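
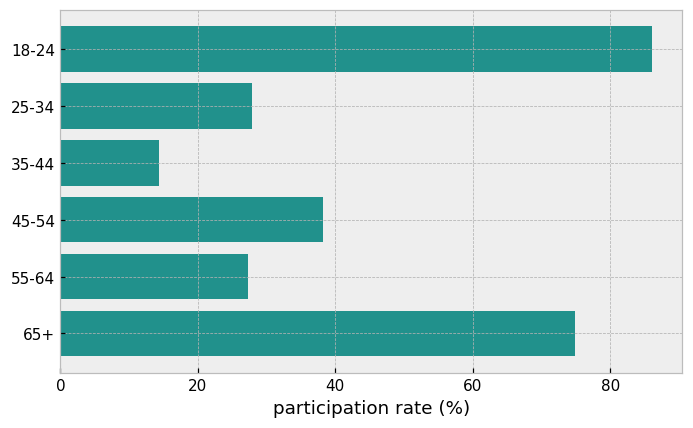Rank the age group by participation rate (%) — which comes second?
Top 3: 18-24 ≈ 90, 65+ ≈ 70, 45-54 ≈ 40.

65+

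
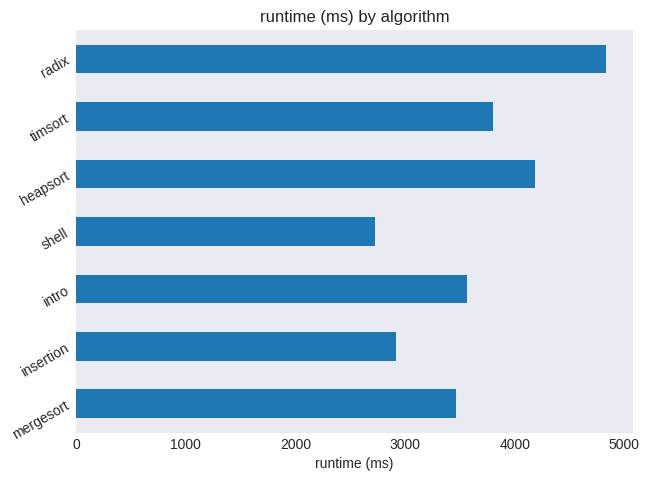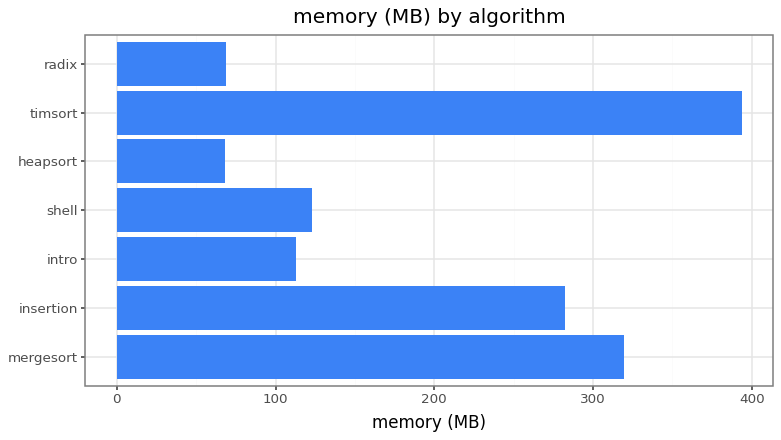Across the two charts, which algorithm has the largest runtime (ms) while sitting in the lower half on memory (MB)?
Chart 2 median memory (MB) ≈ 100; below-median algorithms: intro, heapsort, radix. Among those, radix has the highest runtime (ms) (≈ 5000).

radix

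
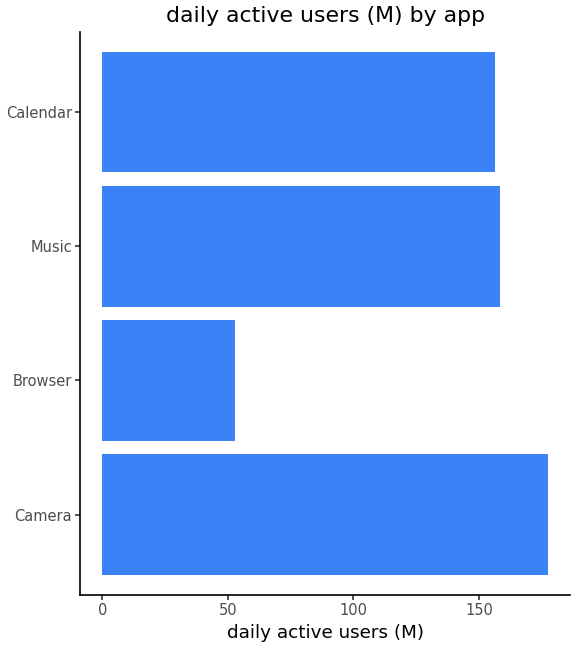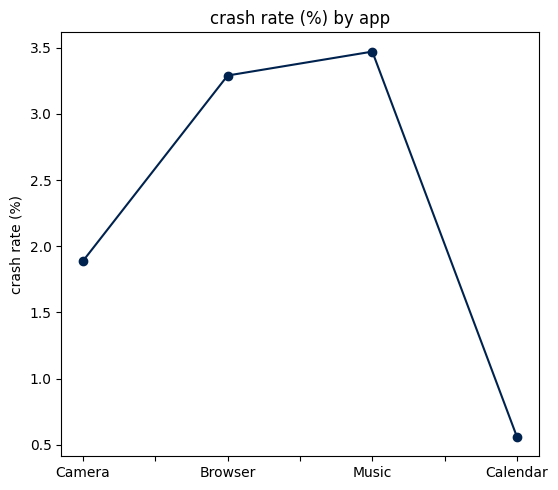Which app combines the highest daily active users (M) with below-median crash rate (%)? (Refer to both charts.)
Chart 2 median crash rate (%) ≈ 2.5; below-median apps: Camera, Calendar. Among those, Camera has the highest daily active users (M) (≈ 180).

Camera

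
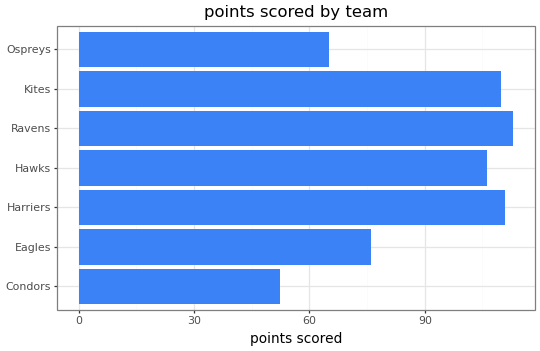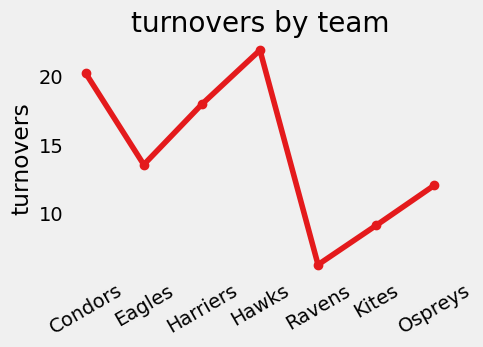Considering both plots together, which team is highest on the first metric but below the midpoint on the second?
Ravens

Chart 2 median turnovers ≈ 15; below-median teams: Ravens, Kites, Ospreys. Among those, Ravens has the highest points scored (≈ 120).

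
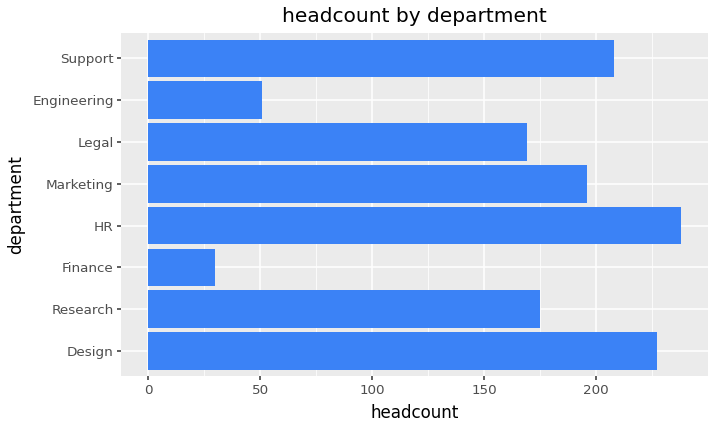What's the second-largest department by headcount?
Design

Top 3: HR ≈ 240, Design ≈ 220, Support ≈ 200.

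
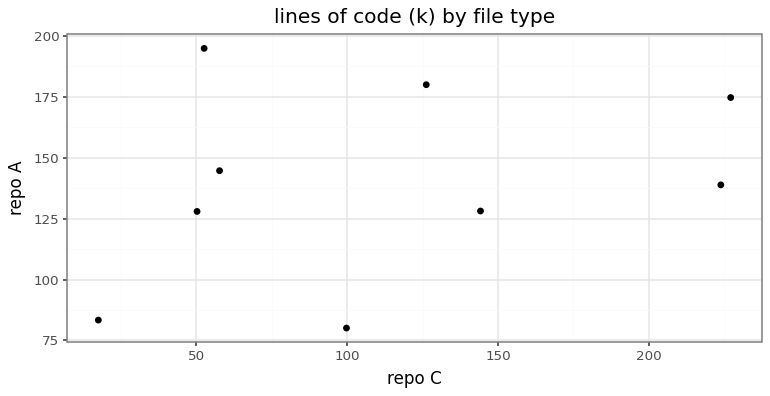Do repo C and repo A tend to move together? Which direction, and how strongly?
Points are positively correlated; weak (|r| ≈ 0.3).

positive, weak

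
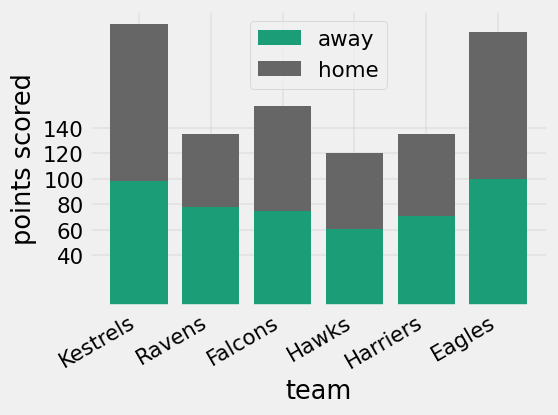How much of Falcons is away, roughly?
away top ≈ 80, bottom ≈ 0; segment ≈ 80.

≈ 80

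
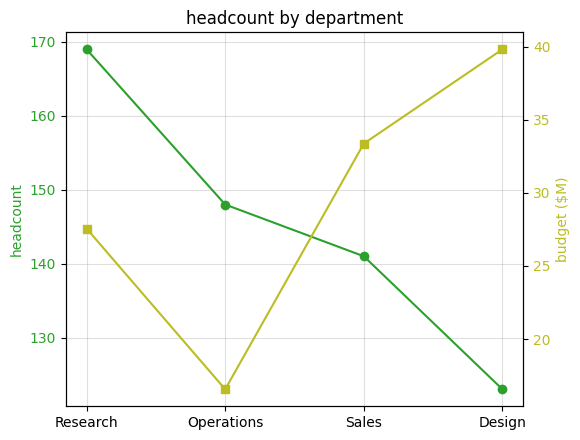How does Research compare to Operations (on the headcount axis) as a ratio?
≈ 1.13×

Research ≈ 170, Operations ≈ 150; 170/150 ≈ 1.13.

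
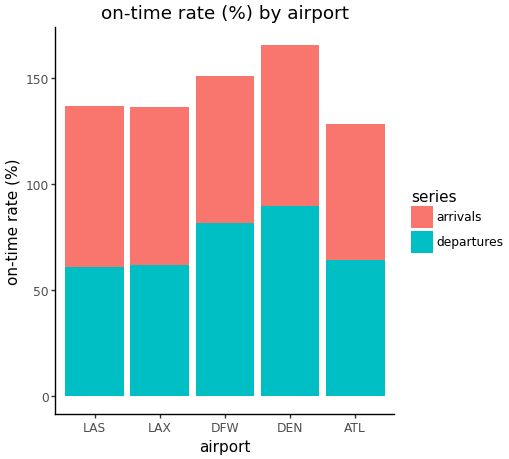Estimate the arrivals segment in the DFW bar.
≈ 80

arrivals top ≈ 160, bottom ≈ 80; segment ≈ 80.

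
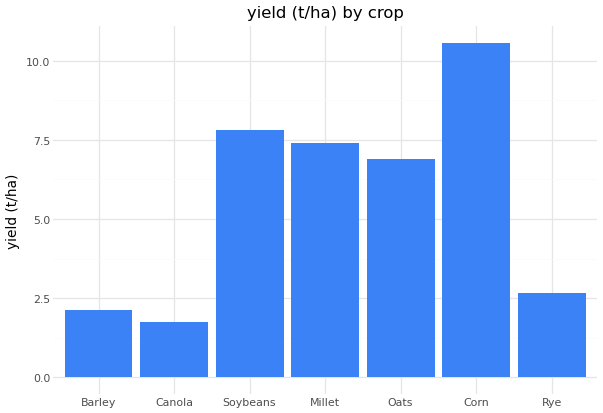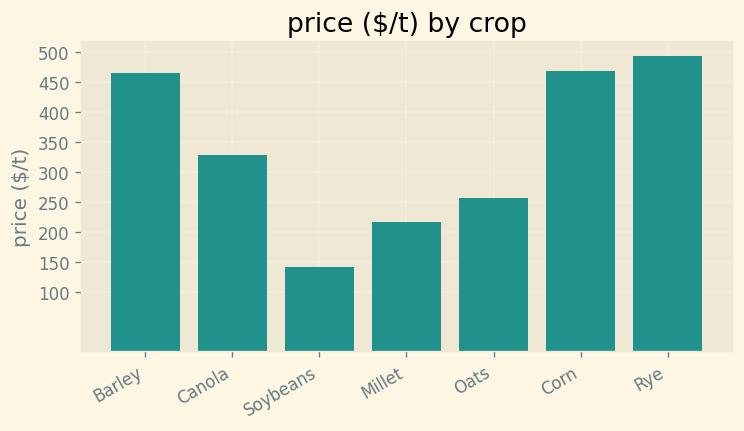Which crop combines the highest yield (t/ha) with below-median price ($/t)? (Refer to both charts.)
Chart 2 median price ($/t) ≈ 350; below-median crops: Soybeans, Millet, Oats. Among those, Soybeans has the highest yield (t/ha) (≈ 8).

Soybeans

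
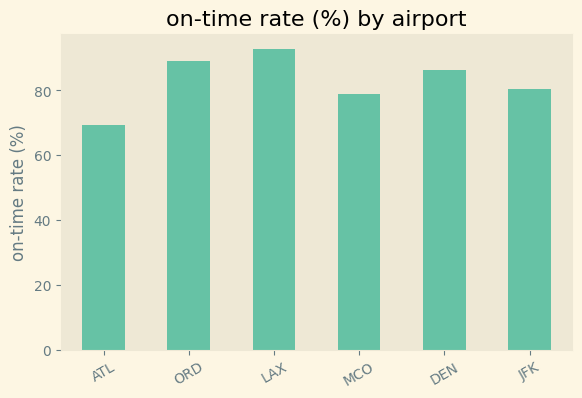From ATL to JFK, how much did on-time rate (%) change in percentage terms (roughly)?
≈ +14.3%

ATL ≈ 70, JFK ≈ 80; (80 − 70) / 70 ≈ +14.3%.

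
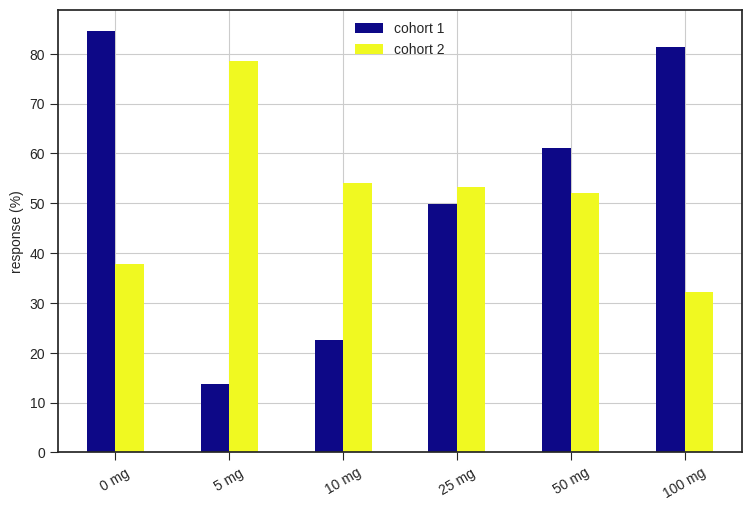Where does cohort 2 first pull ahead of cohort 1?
0 mg: cohort 2 ≈ 40 vs cohort 1 ≈ 80 (not yet); 5 mg: cohort 2 ≈ 80 vs cohort 1 ≈ 10 (first crossover).

5 mg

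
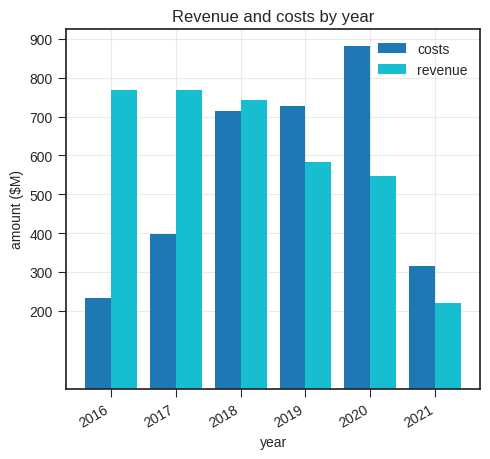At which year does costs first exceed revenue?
2019

2018: costs ≈ 700 vs revenue ≈ 700 (not yet); 2019: costs ≈ 700 vs revenue ≈ 600 (first crossover).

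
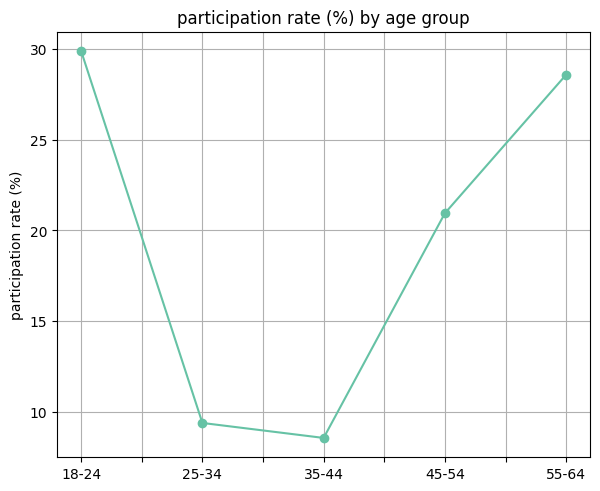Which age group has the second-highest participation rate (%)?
55-64

Top 3: 18-24 ≈ 30, 55-64 ≈ 28, 45-54 ≈ 20.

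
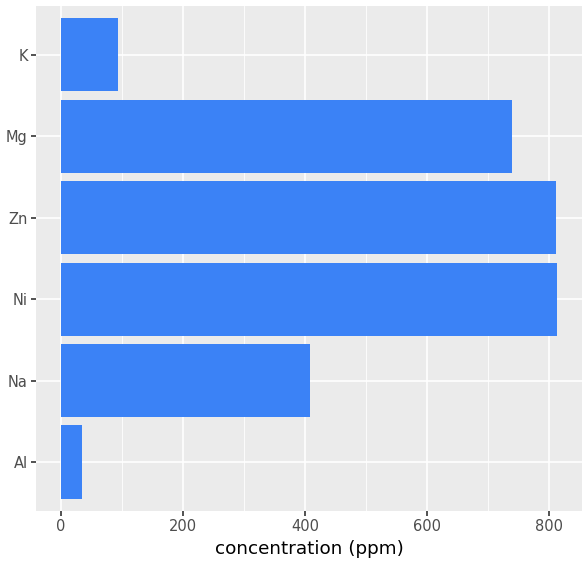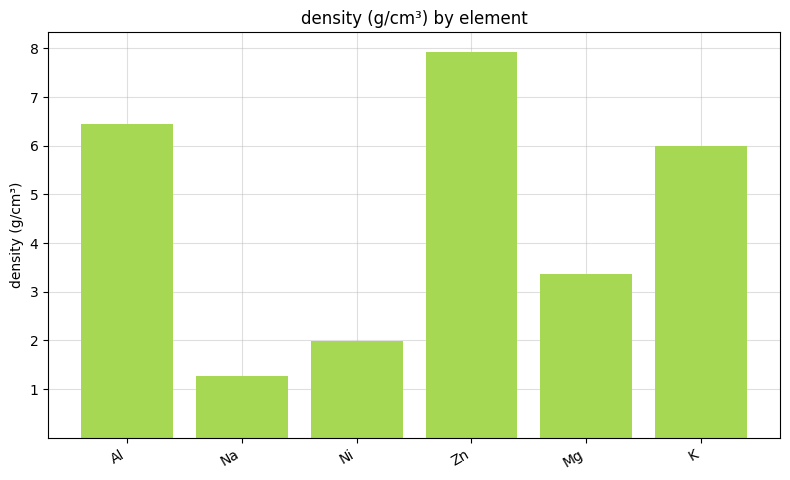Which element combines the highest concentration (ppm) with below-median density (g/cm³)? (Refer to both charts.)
Chart 2 median density (g/cm³) ≈ 5; below-median elements: Na, Ni, Mg. Among those, Ni has the highest concentration (ppm) (≈ 800).

Ni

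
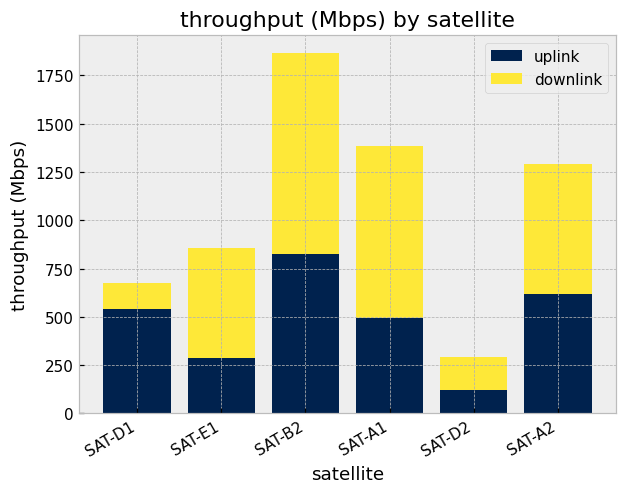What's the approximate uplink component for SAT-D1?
≈ 600

uplink top ≈ 600, bottom ≈ 0; segment ≈ 600.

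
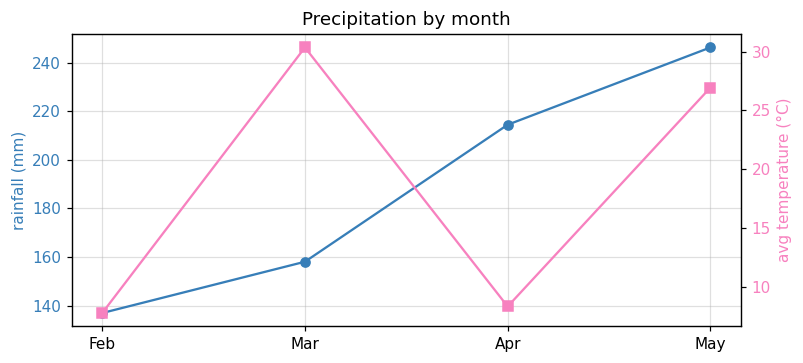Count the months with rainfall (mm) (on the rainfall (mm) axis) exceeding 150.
3

Above 150: Mar, Apr, May.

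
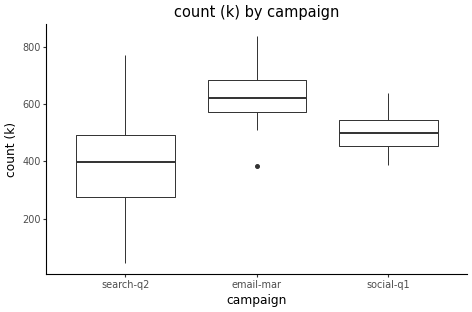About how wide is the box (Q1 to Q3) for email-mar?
≈ 100

Q3 ≈ 680, Q1 ≈ 580; IQR ≈ 100.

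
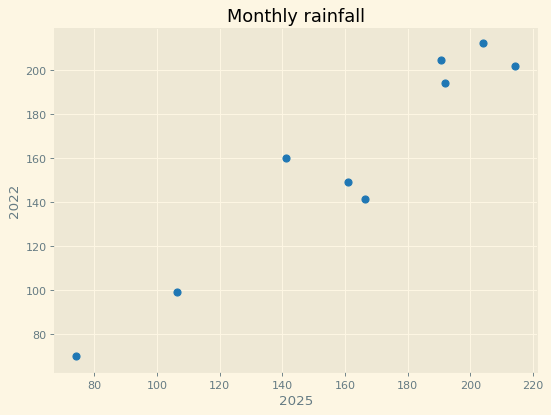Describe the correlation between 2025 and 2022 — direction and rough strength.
positive, strong

Points are positively correlated; strong (|r| ≈ 1.0).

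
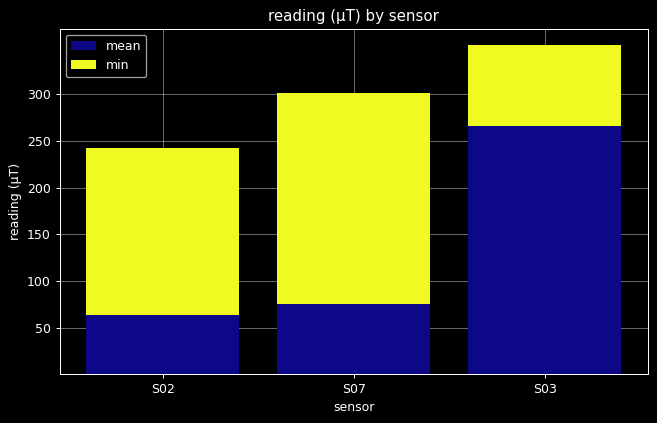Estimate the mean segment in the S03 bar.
mean top ≈ 250, bottom ≈ 0; segment ≈ 250.

≈ 250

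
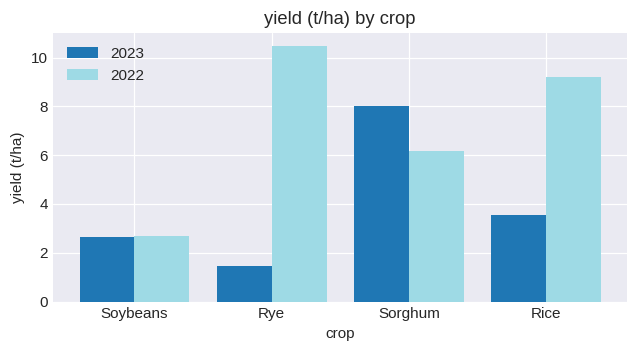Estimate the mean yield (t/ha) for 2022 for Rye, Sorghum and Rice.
(10 + 6 + 9) / 3 ≈ 8.

≈ 8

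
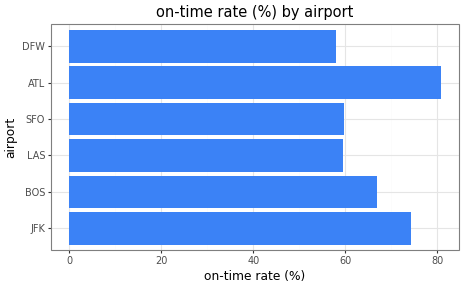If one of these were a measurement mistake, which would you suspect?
ATL

ATL ≈ 80; the rest sit between ≈ 60 and ≈ 70.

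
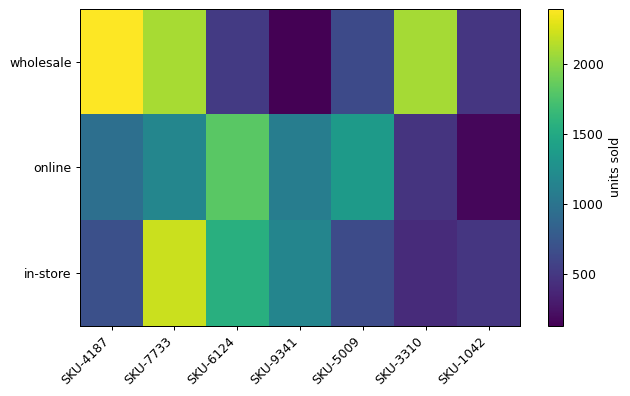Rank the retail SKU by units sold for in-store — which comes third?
Top 4 for in-store: SKU-7733 ≈ 2200, SKU-6124 ≈ 1600, SKU-9341 ≈ 1200, SKU-4187 ≈ 600.

SKU-9341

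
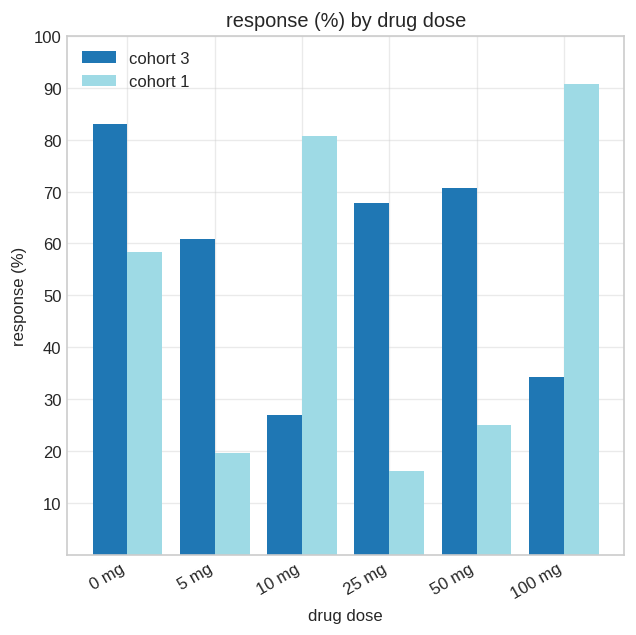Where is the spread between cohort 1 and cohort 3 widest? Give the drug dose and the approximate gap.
100 mg: cohort 1 ≈ 90, cohort 3 ≈ 30 → gap ≈ 60. Next-largest (10 mg) is only ≈ 50.

100 mg, ≈ 60 %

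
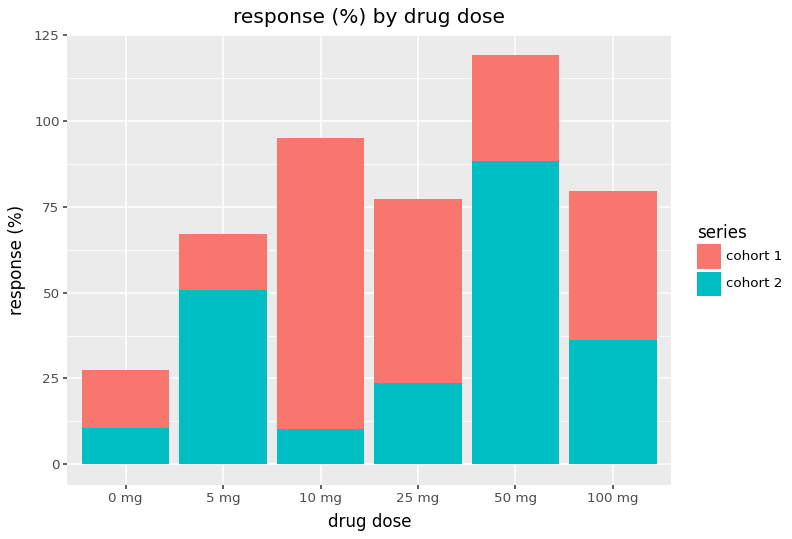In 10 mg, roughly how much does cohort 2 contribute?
cohort 2 top ≈ 10, bottom ≈ 0; segment ≈ 10.

≈ 10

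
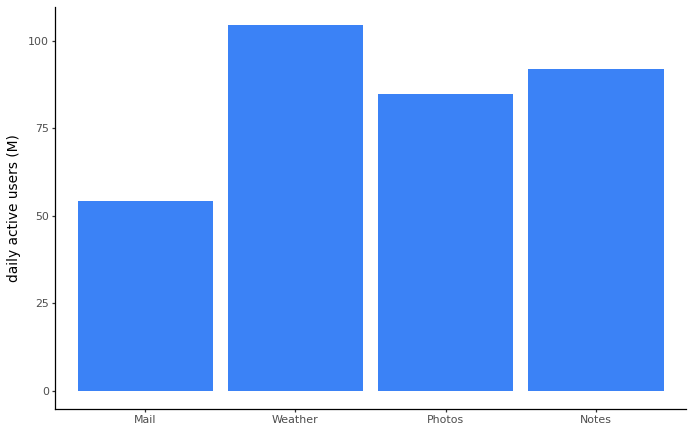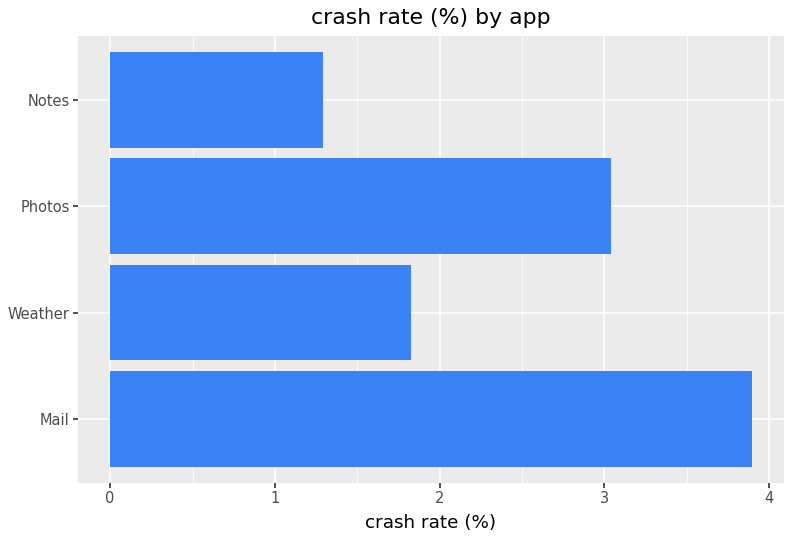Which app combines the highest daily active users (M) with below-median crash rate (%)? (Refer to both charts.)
Weather

Chart 2 median crash rate (%) ≈ 2.5; below-median apps: Weather, Notes. Among those, Weather has the highest daily active users (M) (≈ 100).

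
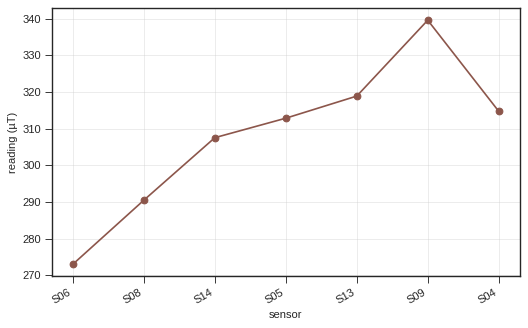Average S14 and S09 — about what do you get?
≈ 325

(310 + 340) / 2 ≈ 325.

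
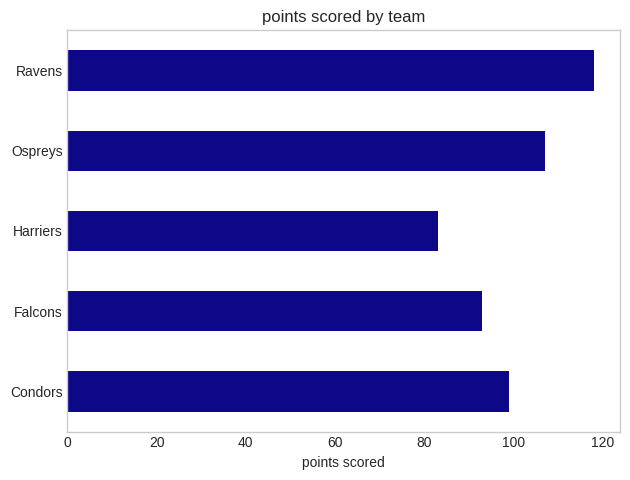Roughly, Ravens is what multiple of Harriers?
≈ 1.5×

Ravens ≈ 120, Harriers ≈ 80; 120/80 ≈ 1.5.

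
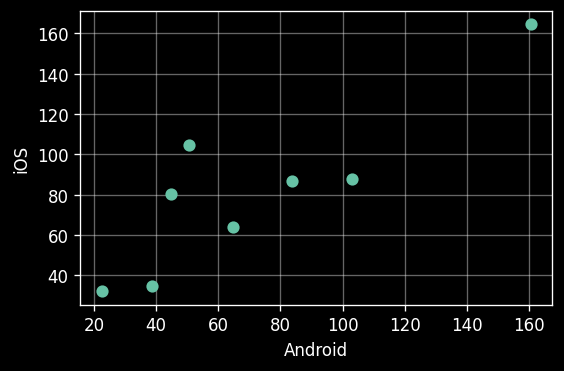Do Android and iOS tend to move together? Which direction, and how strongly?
Points are positively correlated; strong (|r| ≈ 0.9).

positive, strong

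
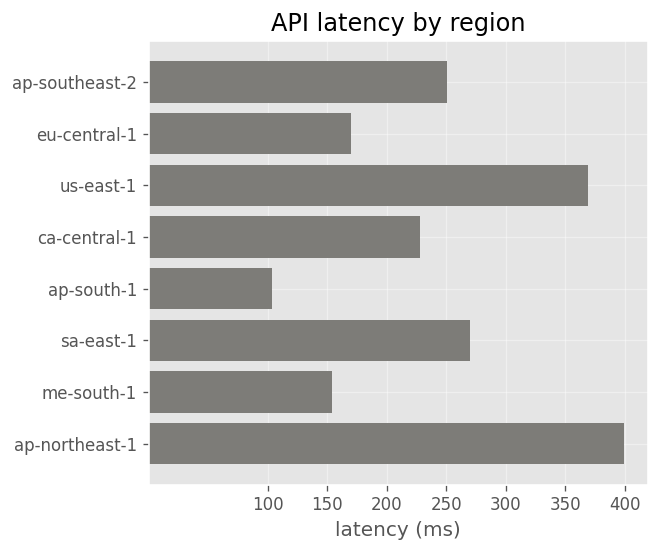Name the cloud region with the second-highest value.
us-east-1

Top 3: ap-northeast-1 ≈ 400, us-east-1 ≈ 350, sa-east-1 ≈ 250.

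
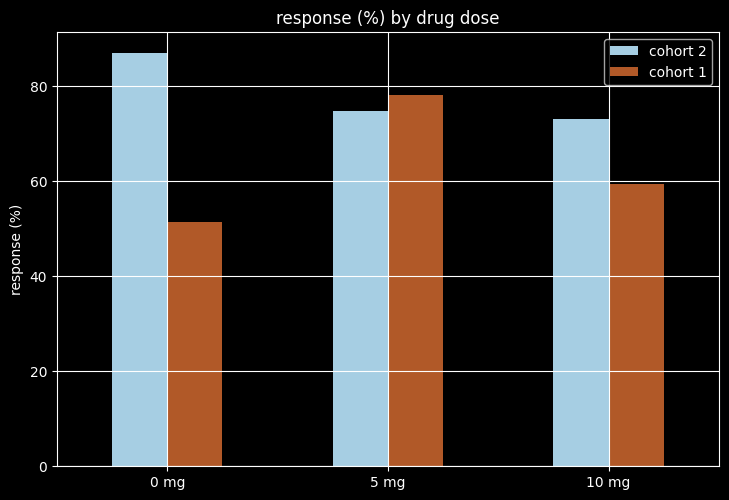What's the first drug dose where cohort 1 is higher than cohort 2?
0 mg: cohort 1 ≈ 50 vs cohort 2 ≈ 90 (not yet); 5 mg: cohort 1 ≈ 80 vs cohort 2 ≈ 70 (first crossover).

5 mg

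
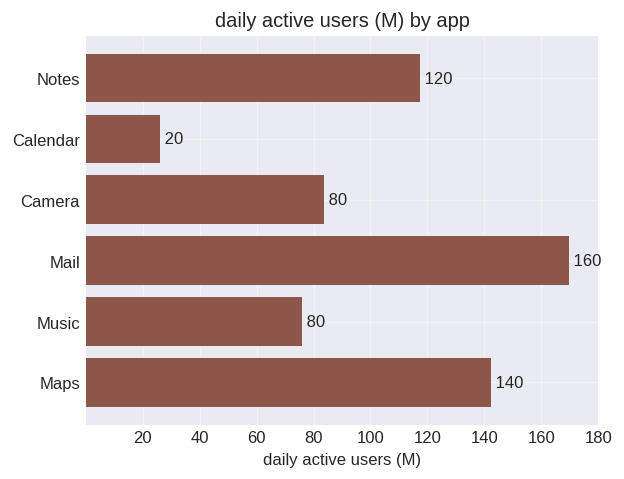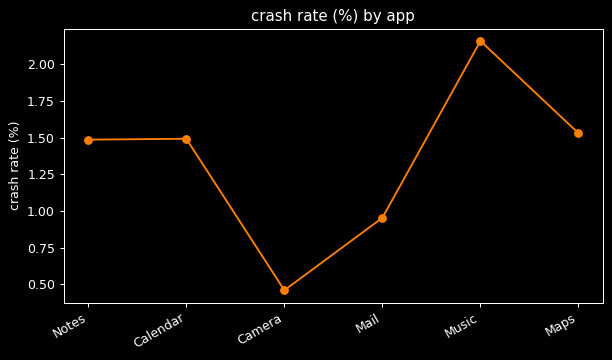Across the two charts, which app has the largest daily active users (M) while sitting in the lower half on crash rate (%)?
Chart 2 median crash rate (%) ≈ 1.4; below-median apps: Notes, Camera, Mail. Among those, Mail has the highest daily active users (M) (≈ 160).

Mail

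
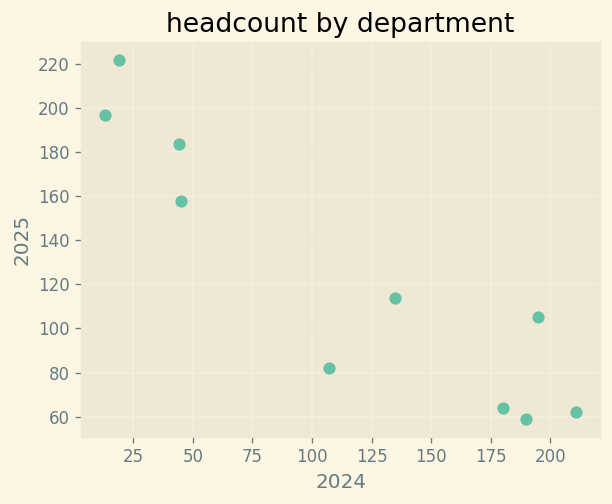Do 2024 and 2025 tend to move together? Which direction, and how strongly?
Points are negatively correlated; strong (|r| ≈ 0.9).

negative, strong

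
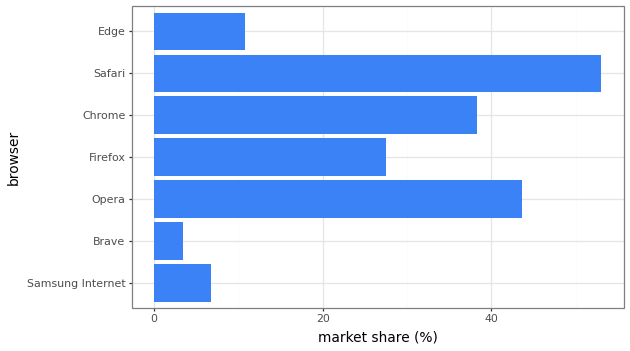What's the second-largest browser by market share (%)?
Opera

Top 3: Safari ≈ 55, Opera ≈ 45, Chrome ≈ 40.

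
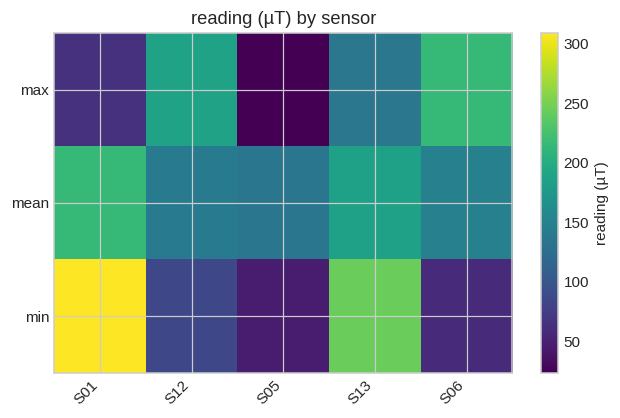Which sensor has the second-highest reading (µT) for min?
Top 3 for min: S01 ≈ 300, S13 ≈ 250, S12 ≈ 75.

S13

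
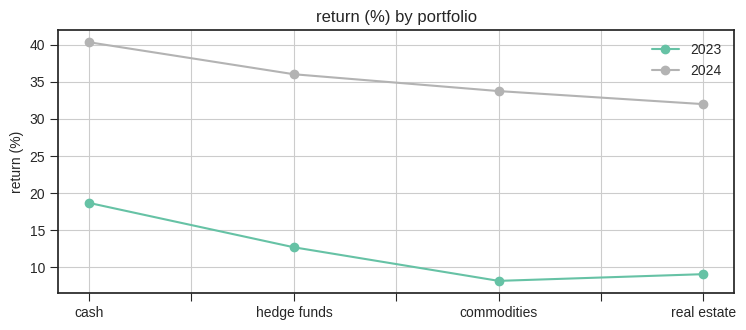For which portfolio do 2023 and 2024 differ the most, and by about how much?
commodities, ≈ 25 %

commodities: 2023 ≈ 10, 2024 ≈ 35 → gap ≈ 25. Next-largest (hedge funds) is only ≈ 20.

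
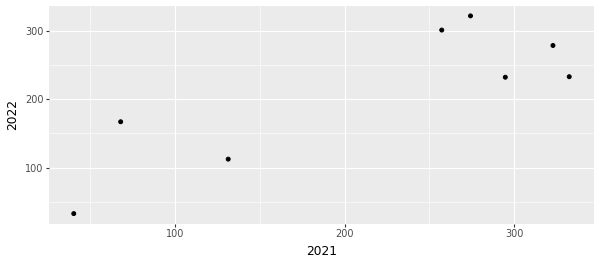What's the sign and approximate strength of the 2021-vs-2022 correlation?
positive, strong

Points are positively correlated; strong (|r| ≈ 0.8).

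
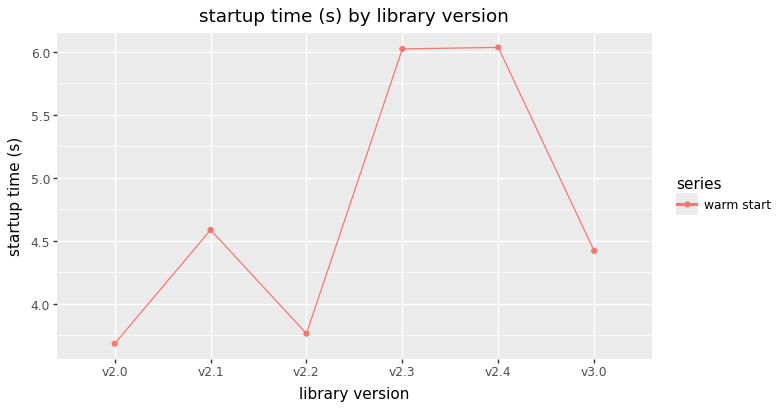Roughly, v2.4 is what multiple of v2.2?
≈ 1.58×

v2.4 ≈ 6.0, v2.2 ≈ 3.8; 6.0/3.8 ≈ 1.58.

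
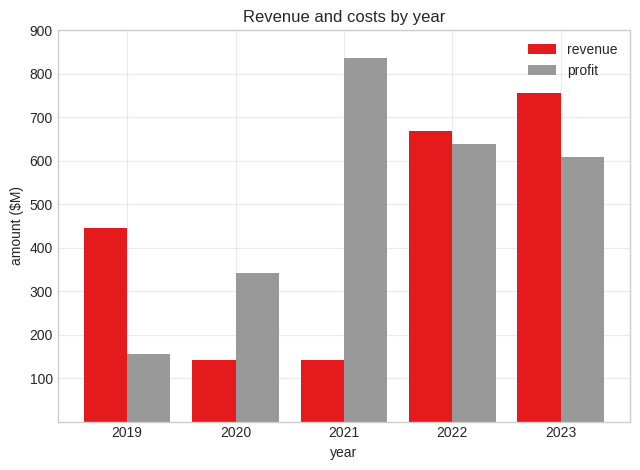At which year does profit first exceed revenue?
2020

2019: profit ≈ 200 vs revenue ≈ 400 (not yet); 2020: profit ≈ 300 vs revenue ≈ 100 (first crossover).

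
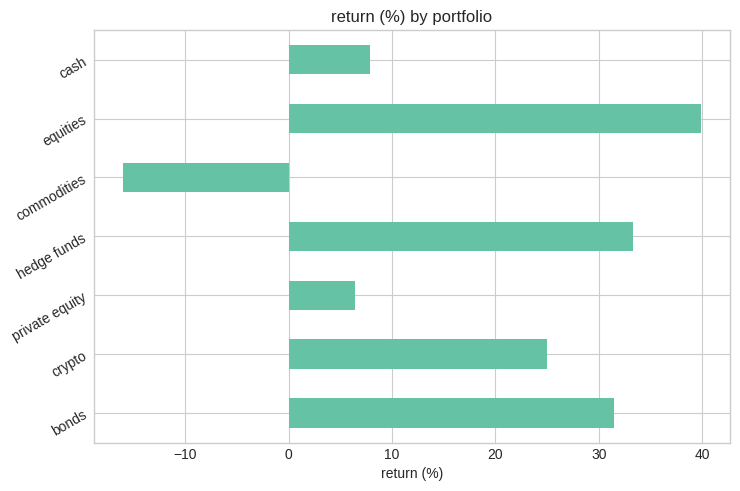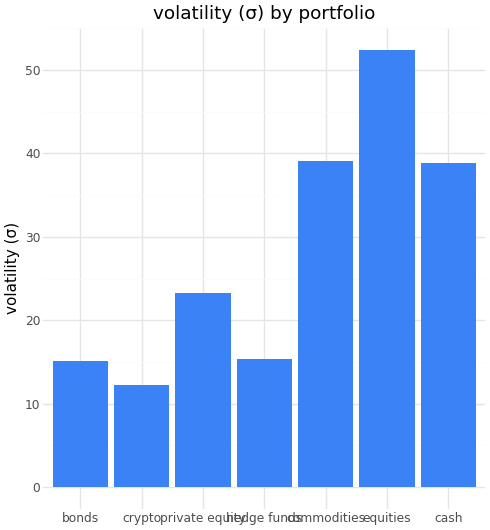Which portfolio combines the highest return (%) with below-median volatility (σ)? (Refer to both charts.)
hedge funds

Chart 2 median volatility (σ) ≈ 25; below-median portfolios: bonds, crypto, hedge funds. Among those, hedge funds has the highest return (%) (≈ 35).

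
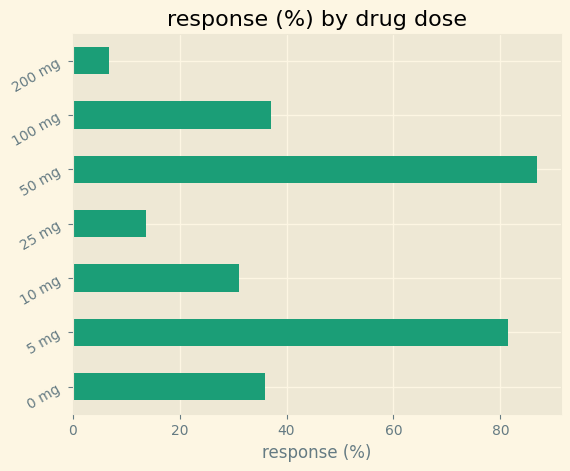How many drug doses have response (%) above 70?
Above 70: 5 mg, 50 mg.

2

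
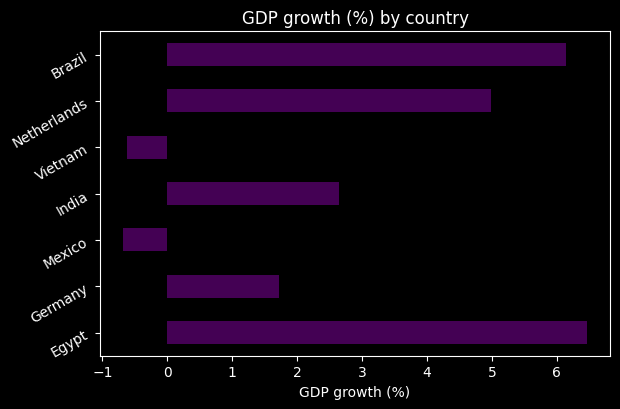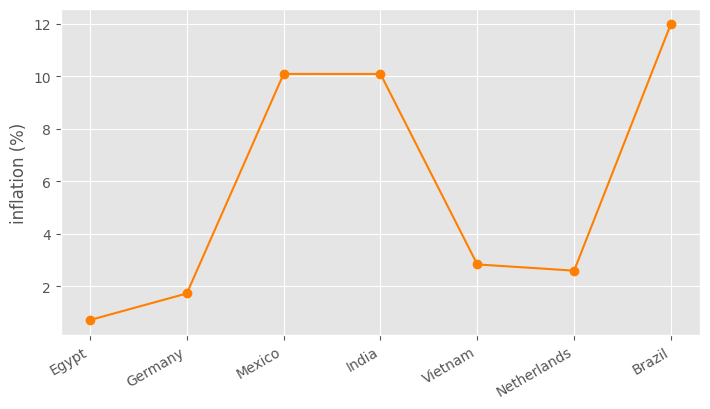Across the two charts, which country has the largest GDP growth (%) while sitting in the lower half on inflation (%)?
Chart 2 median inflation (%) ≈ 2; below-median countries: Egypt, Germany, Netherlands. Among those, Egypt has the highest GDP growth (%) (≈ 6).

Egypt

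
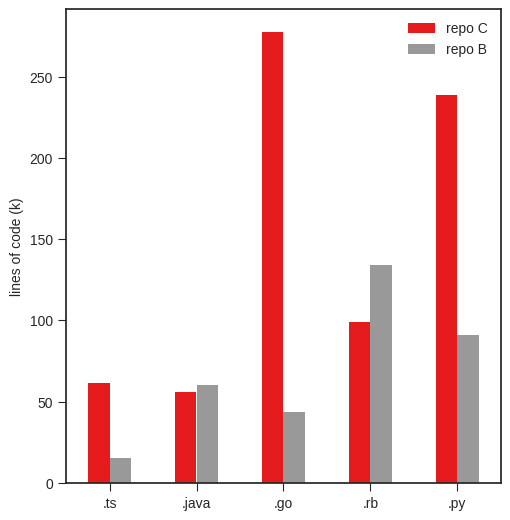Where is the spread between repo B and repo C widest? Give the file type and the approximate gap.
.go, ≈ 225 k

.go: repo B ≈ 50, repo C ≈ 275 → gap ≈ 225. Next-largest (.py) is only ≈ 150.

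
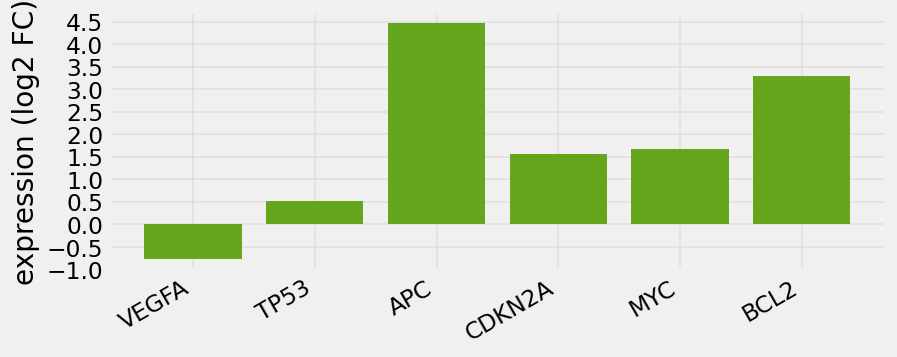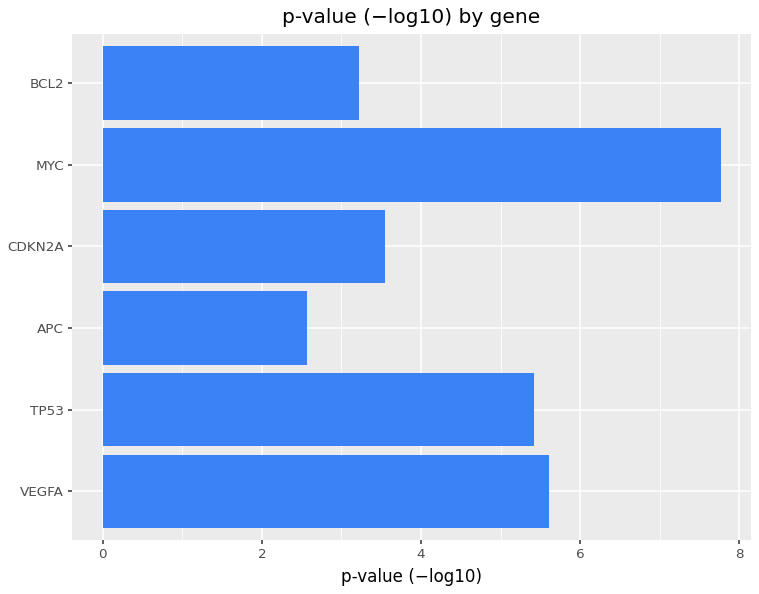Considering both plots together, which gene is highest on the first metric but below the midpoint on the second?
APC

Chart 2 median p-value (−log10) ≈ 4; below-median genes: APC, CDKN2A, BCL2. Among those, APC has the highest expression (log2 FC) (≈ 4.5).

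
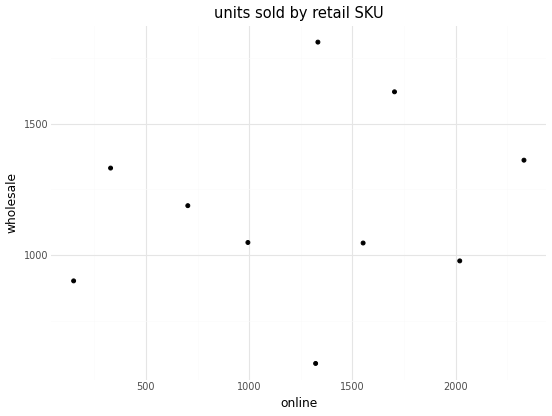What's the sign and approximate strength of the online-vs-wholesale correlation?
no clear correlation

Points are roughly uncorrelated; weak (|r| ≈ 0.2).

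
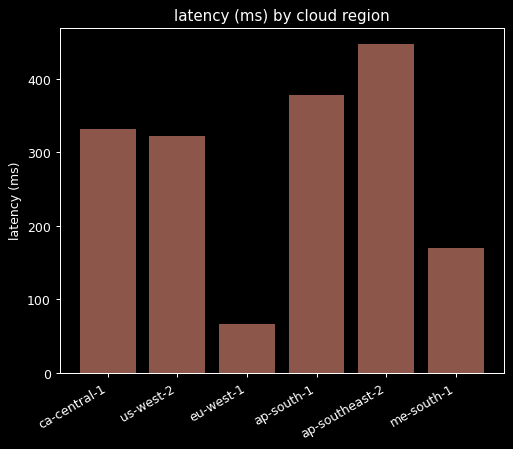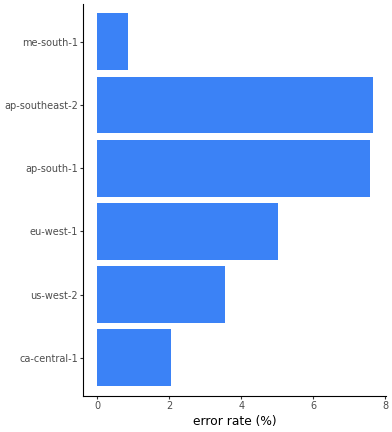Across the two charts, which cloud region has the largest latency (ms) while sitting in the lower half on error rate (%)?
ca-central-1

Chart 2 median error rate (%) ≈ 4; below-median cloud regions: ca-central-1, us-west-2, me-south-1. Among those, ca-central-1 has the highest latency (ms) (≈ 350).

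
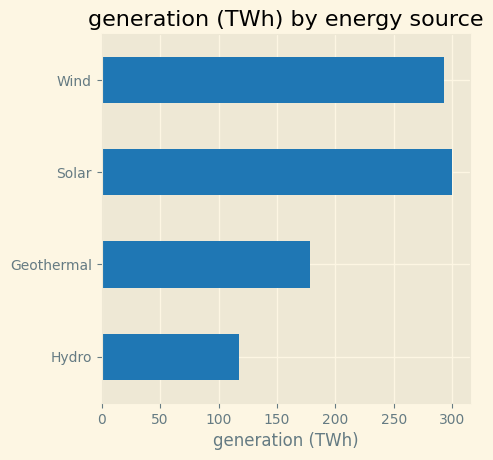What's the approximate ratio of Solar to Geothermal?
≈ 1.5×

Solar ≈ 300, Geothermal ≈ 200; 300/200 ≈ 1.5.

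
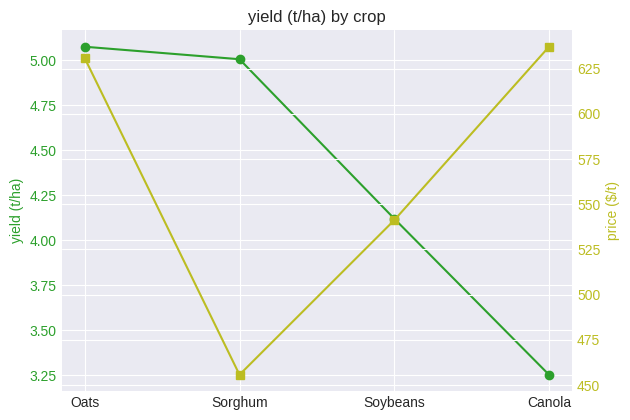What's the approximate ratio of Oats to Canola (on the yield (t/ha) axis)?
≈ 1.56×

Oats ≈ 5.0, Canola ≈ 3.2; 5.0/3.2 ≈ 1.56.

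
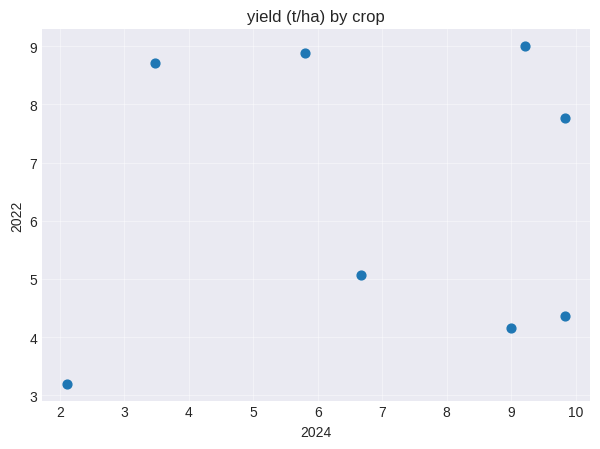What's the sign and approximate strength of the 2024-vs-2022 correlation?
no clear correlation

Points are roughly uncorrelated; weak (|r| ≈ 0.1).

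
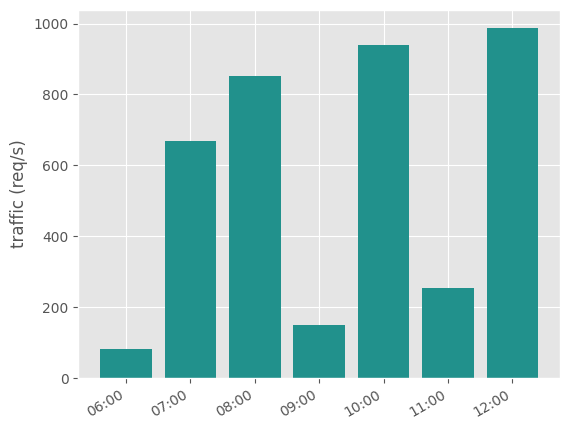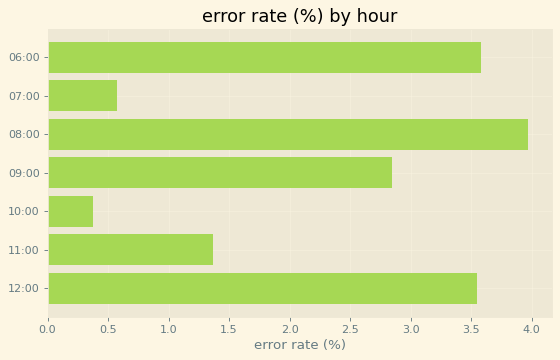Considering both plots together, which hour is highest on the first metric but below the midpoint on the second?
Chart 2 median error rate (%) ≈ 3; below-median hours: 07:00, 10:00, 11:00. Among those, 10:00 has the highest traffic (req/s) (≈ 900).

10:00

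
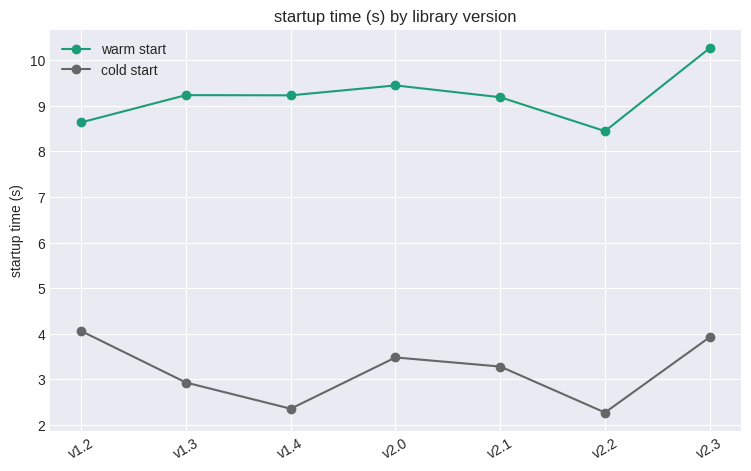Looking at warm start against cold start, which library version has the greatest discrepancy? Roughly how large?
v1.4: warm start ≈ 9, cold start ≈ 2 → gap ≈ 7. Next-largest (v2.3) is only ≈ 6.

v1.4, ≈ 7 s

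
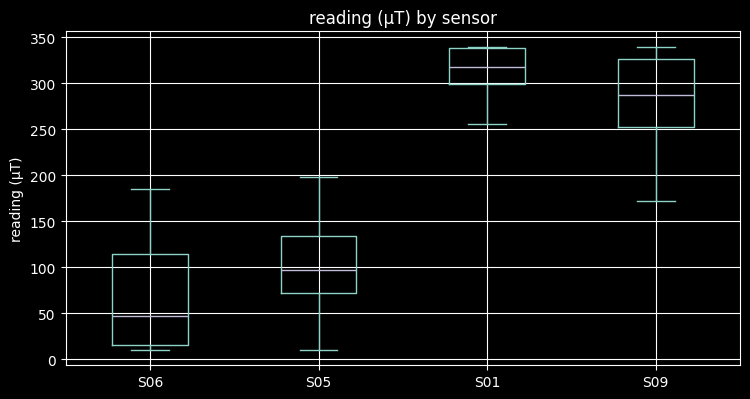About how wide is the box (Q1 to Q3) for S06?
≈ 100

Q3 ≈ 125, Q1 ≈ 25; IQR ≈ 100.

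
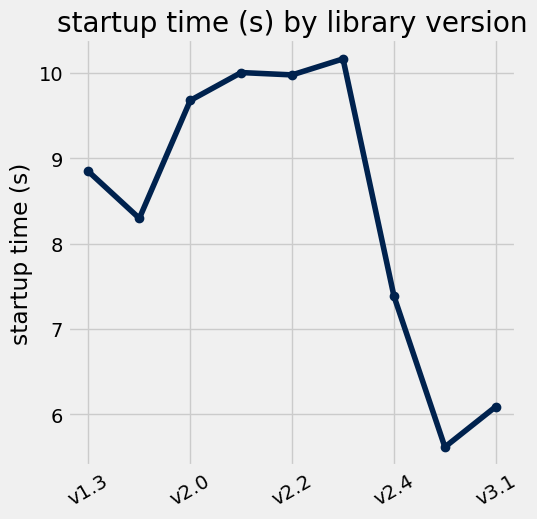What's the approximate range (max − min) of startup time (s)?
Max v2.3 ≈ 10.0, min v3.0 ≈ 5.5; range ≈ 4.5.

≈ 4.5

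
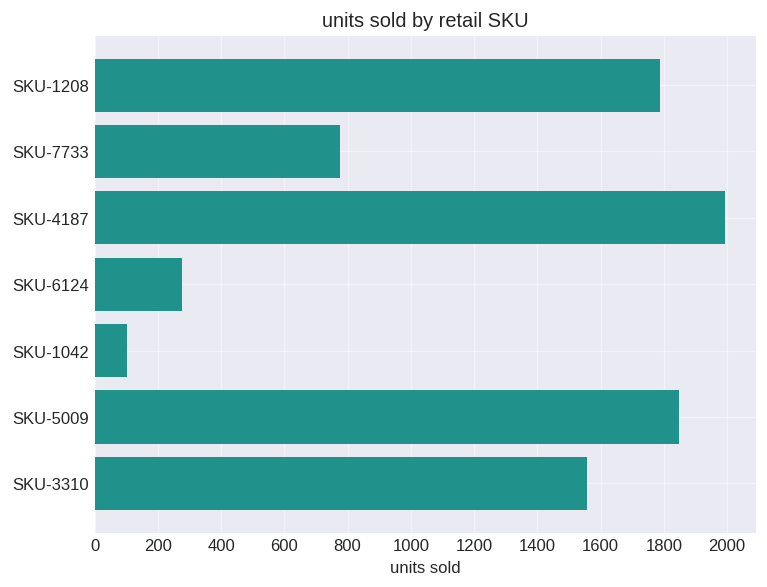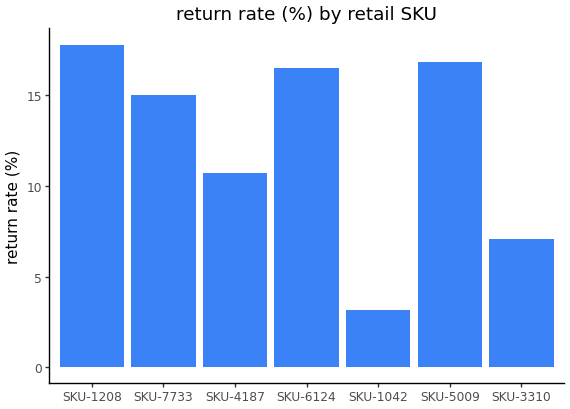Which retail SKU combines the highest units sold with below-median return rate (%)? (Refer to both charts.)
Chart 2 median return rate (%) ≈ 16; below-median retail SKUs: SKU-4187, SKU-1042, SKU-3310. Among those, SKU-4187 has the highest units sold (≈ 2000).

SKU-4187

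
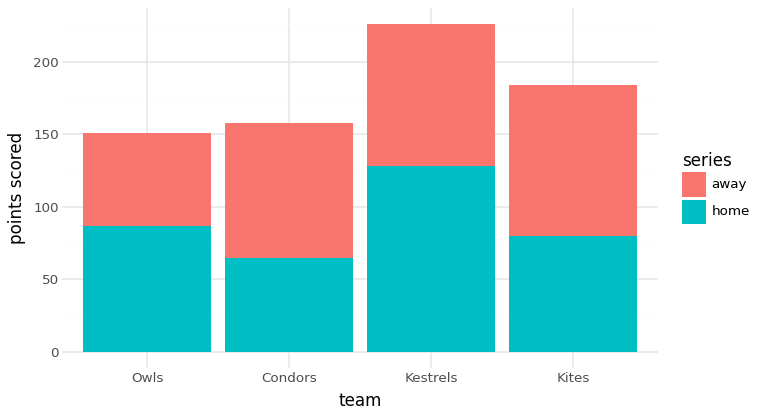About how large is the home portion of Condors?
home top ≈ 60, bottom ≈ 0; segment ≈ 60.

≈ 60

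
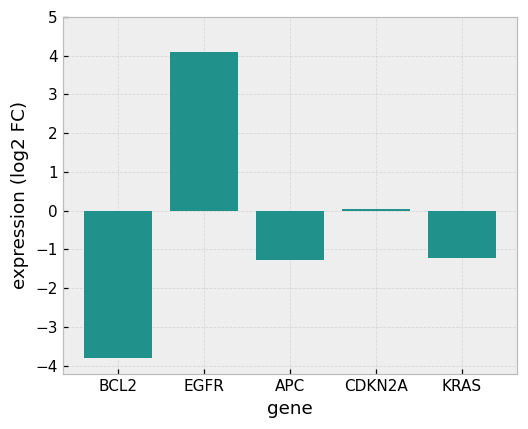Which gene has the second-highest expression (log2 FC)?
CDKN2A

Top 3: EGFR ≈ 4, CDKN2A ≈ 0, KRAS ≈ -1.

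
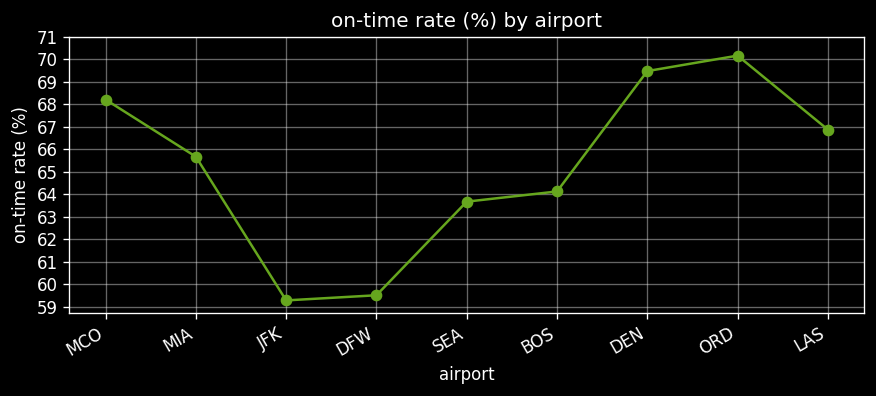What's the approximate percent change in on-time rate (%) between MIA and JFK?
≈ -10.6%

MIA ≈ 66, JFK ≈ 59; (59 − 66) / 66 ≈ -10.6%.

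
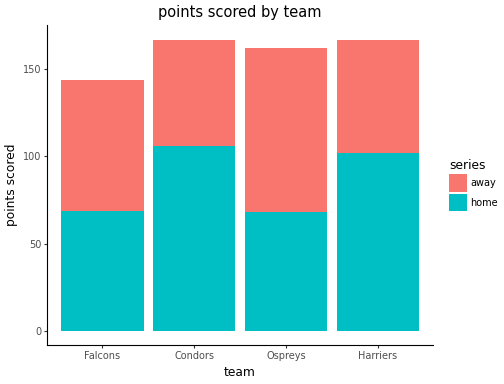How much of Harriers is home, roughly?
home top ≈ 100, bottom ≈ 0; segment ≈ 100.

≈ 100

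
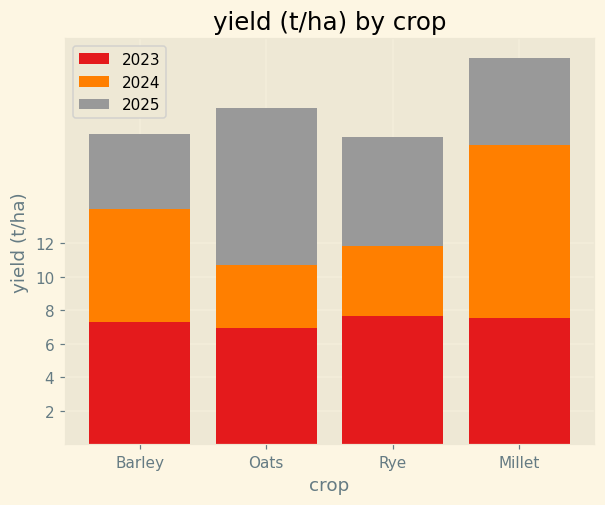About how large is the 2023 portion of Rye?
2023 top ≈ 8, bottom ≈ 0; segment ≈ 8.

≈ 8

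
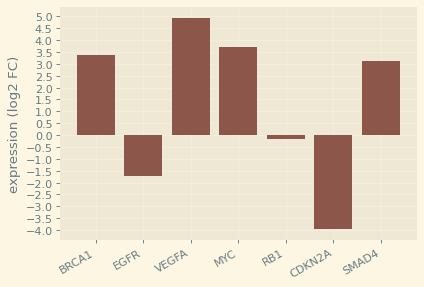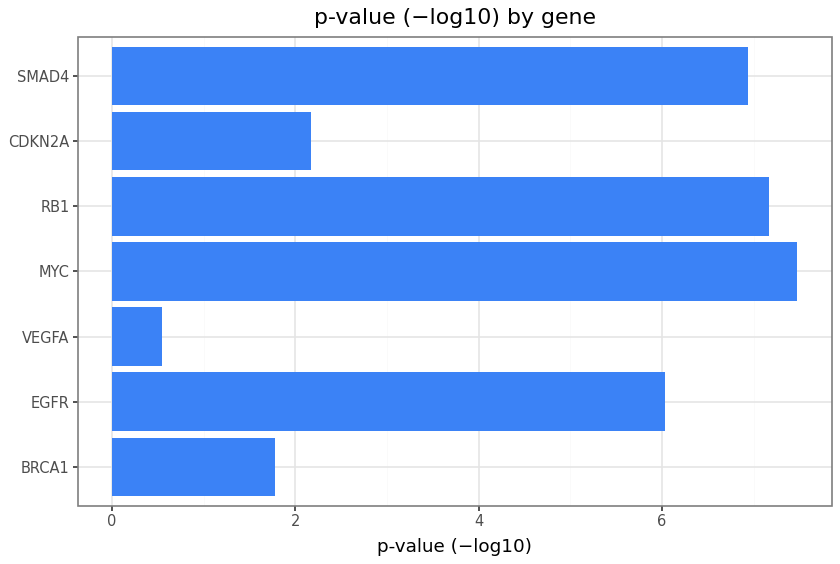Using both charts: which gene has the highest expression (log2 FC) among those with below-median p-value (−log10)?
VEGFA

Chart 2 median p-value (−log10) ≈ 6; below-median genes: BRCA1, VEGFA, CDKN2A. Among those, VEGFA has the highest expression (log2 FC) (≈ 5).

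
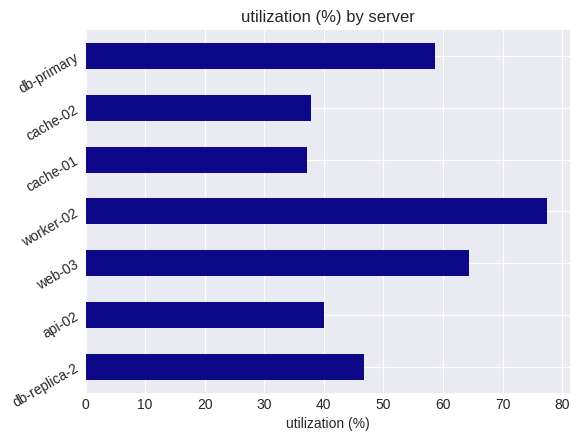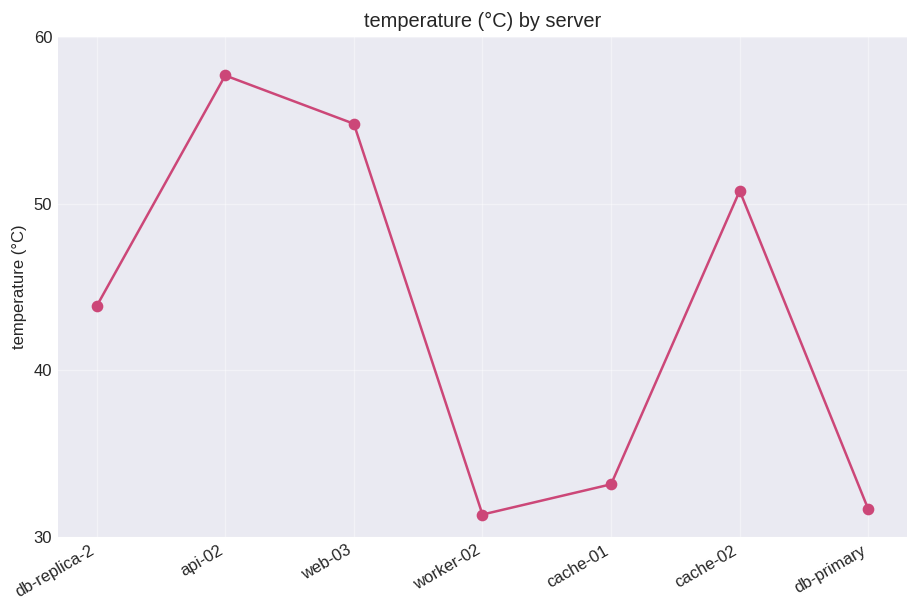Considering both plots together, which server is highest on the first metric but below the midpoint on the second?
Chart 2 median temperature (°C) ≈ 40; below-median servers: worker-02, cache-01, db-primary. Among those, worker-02 has the highest utilization (%) (≈ 80).

worker-02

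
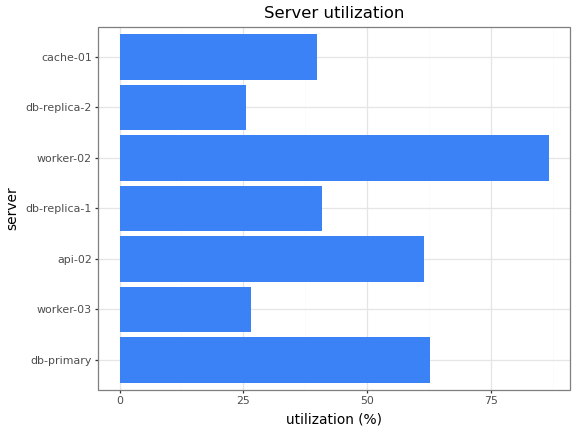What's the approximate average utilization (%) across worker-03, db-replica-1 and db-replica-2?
(30 + 40 + 30) / 3 ≈ 33.

≈ 33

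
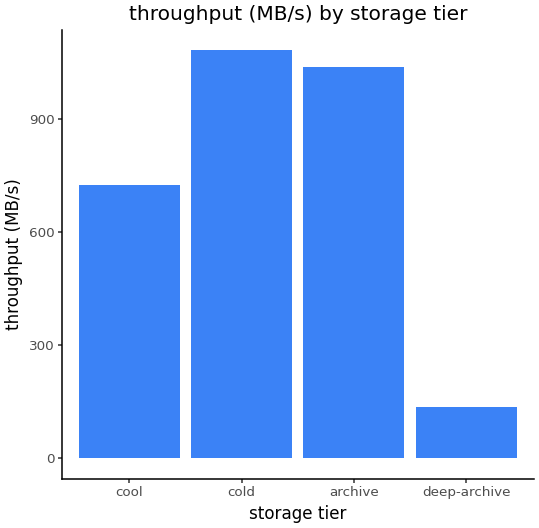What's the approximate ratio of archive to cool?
≈ 1.43×

archive ≈ 1000, cool ≈ 700; 1000/700 ≈ 1.43.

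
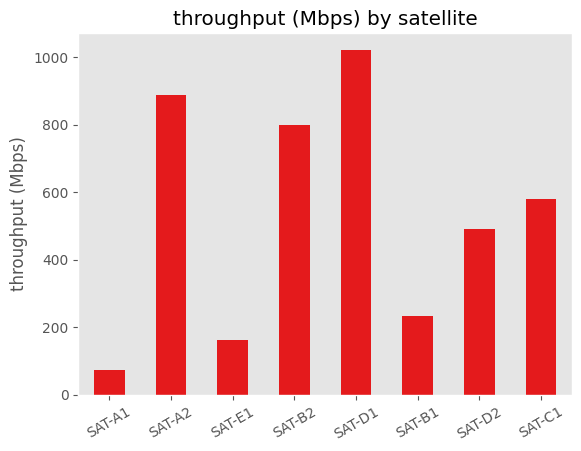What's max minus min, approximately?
Max SAT-D1 ≈ 1000, min SAT-A1 ≈ 100; range ≈ 900.

≈ 900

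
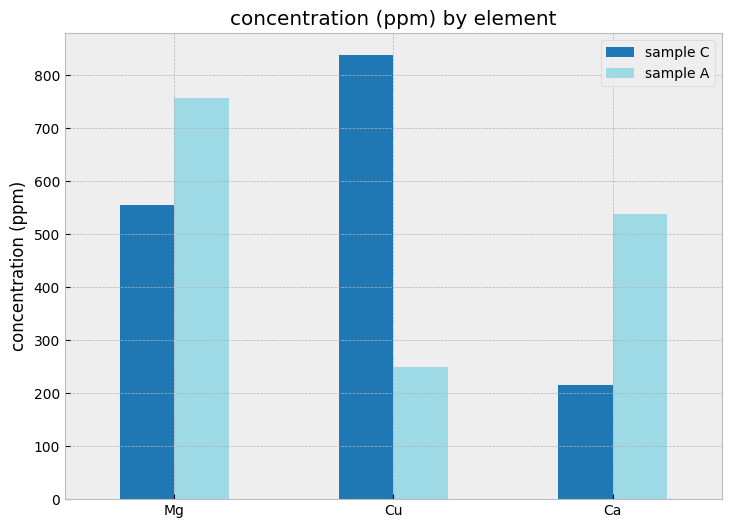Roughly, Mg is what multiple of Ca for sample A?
≈ 1.6×

Mg ≈ 800, Ca ≈ 500; 800/500 ≈ 1.6.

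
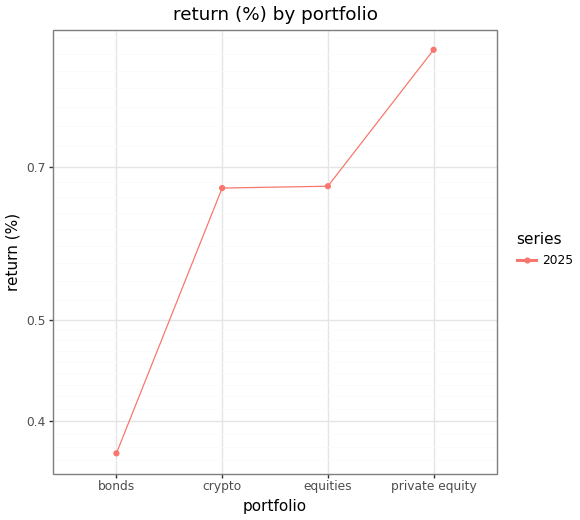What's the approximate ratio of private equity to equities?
≈ 1.38×

private equity ≈ 0.90, equities ≈ 0.65; 0.90/0.65 ≈ 1.38.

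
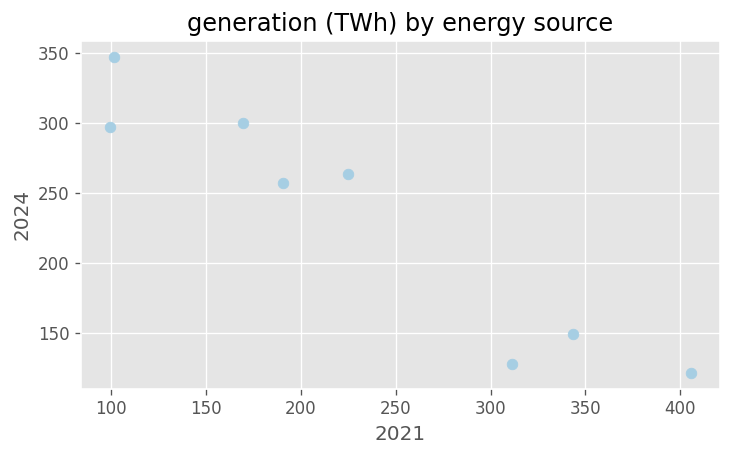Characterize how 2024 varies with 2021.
negative, strong

Points are negatively correlated; strong (|r| ≈ 1.0).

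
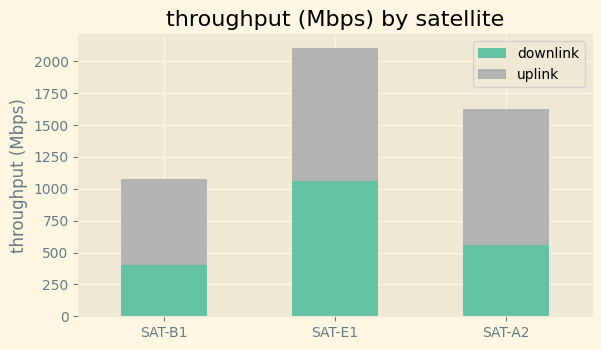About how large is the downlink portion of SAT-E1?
≈ 1000

downlink top ≈ 1000, bottom ≈ 0; segment ≈ 1000.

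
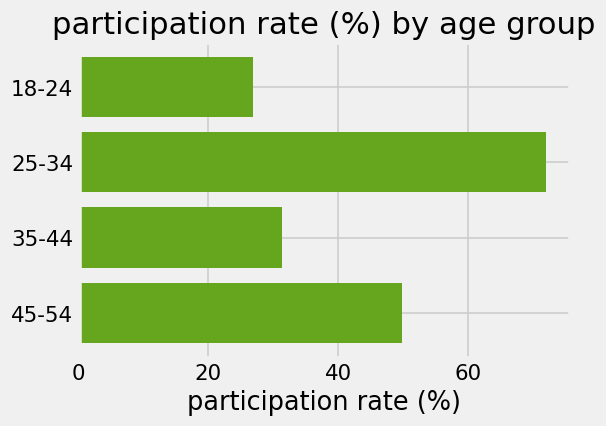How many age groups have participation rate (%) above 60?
Above 60: 25-34.

1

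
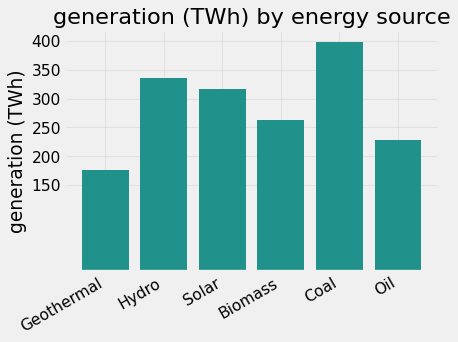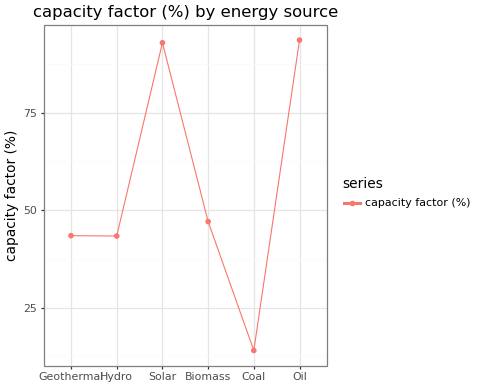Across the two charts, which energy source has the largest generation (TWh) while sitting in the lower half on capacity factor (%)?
Chart 2 median capacity factor (%) ≈ 50; below-median energy sources: Geothermal, Hydro, Coal. Among those, Coal has the highest generation (TWh) (≈ 400).

Coal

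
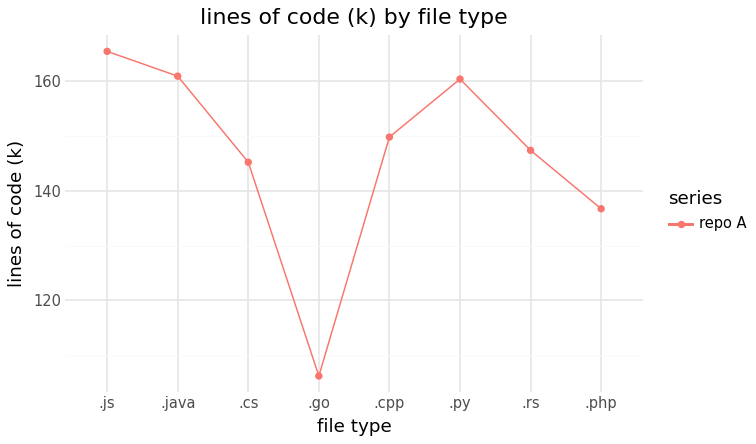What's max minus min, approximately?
≈ 60

Max .js ≈ 165, min .go ≈ 105; range ≈ 60.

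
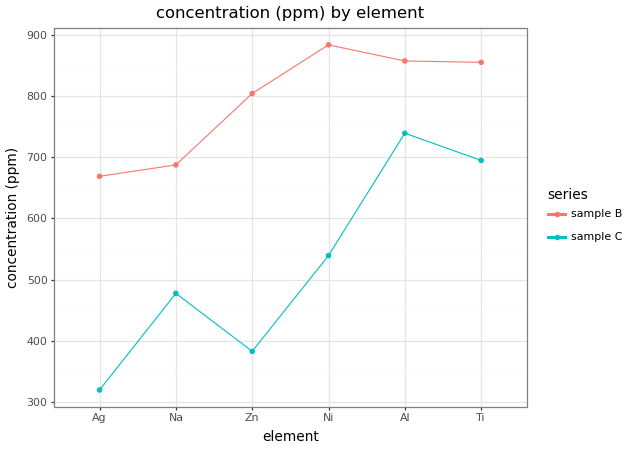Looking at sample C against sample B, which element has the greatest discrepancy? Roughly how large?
Zn: sample C ≈ 400, sample B ≈ 800 → gap ≈ 400. Next-largest (Ag) is only ≈ 350.

Zn, ≈ 400 ppm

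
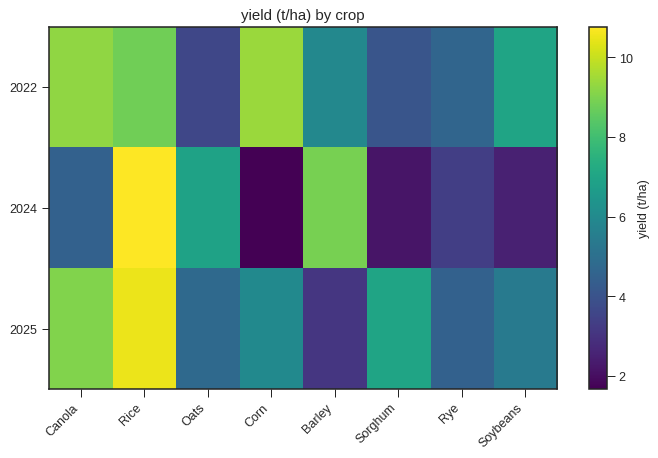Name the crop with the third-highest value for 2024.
Top 4 for 2024: Rice ≈ 11, Barley ≈ 9, Oats ≈ 7, Canola ≈ 5.

Oats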